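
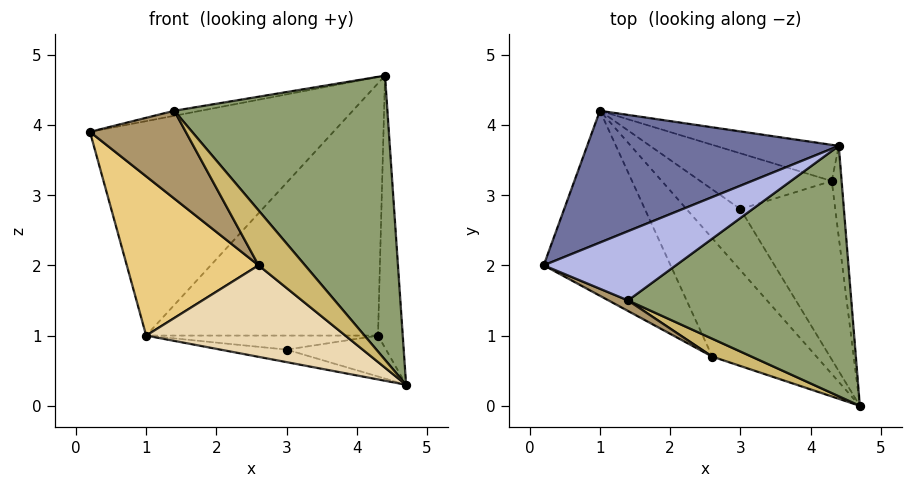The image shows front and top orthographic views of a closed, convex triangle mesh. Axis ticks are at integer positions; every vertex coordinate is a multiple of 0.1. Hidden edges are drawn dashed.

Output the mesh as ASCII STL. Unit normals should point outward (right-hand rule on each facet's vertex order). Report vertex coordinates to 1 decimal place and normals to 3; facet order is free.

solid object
 facet normal -0.406 0.778 0.478
  outer loop
   vertex 1.0 4.2 1.0
   vertex 0.2 2.0 3.9
   vertex 4.4 3.7 4.7
  endloop
 endfacet
 facet normal 0.990 0.134 -0.045
  outer loop
   vertex 4.3 3.2 1.0
   vertex 4.4 3.7 4.7
   vertex 4.7 0.0 0.3
  endloop
 endfacet
 facet normal 0.287 0.948 -0.136
  outer loop
   vertex 4.3 3.2 1.0
   vertex 1.0 4.2 1.0
   vertex 4.4 3.7 4.7
  endloop
 endfacet
 facet normal -0.214 0.071 0.974
  outer loop
   vertex 1.4 1.5 4.2
   vertex 4.4 3.7 4.7
   vertex 0.2 2.0 3.9
  endloop
 endfacet
 facet normal 0.403 -0.687 0.605
  outer loop
   vertex 1.4 1.5 4.2
   vertex 4.7 0.0 0.3
   vertex 4.4 3.7 4.7
  endloop
 endfacet
 facet normal 0.043 0.201 -0.979
  outer loop
   vertex 3.0 2.8 0.8
   vertex 4.7 0.0 0.3
   vertex 1.0 4.2 1.0
  endloop
 endfacet
 facet normal 0.081 0.223 -0.972
  outer loop
   vertex 3.0 2.8 0.8
   vertex 4.3 3.2 1.0
   vertex 4.7 0.0 0.3
  endloop
 endfacet
 facet normal 0.074 0.244 -0.967
  outer loop
   vertex 3.0 2.8 0.8
   vertex 1.0 4.2 1.0
   vertex 4.3 3.2 1.0
  endloop
 endfacet
 facet normal -0.405 -0.908 0.109
  outer loop
   vertex 2.6 0.7 2.0
   vertex 1.4 1.5 4.2
   vertex 0.2 2.0 3.9
  endloop
 endfacet
 facet normal -0.066 -0.949 0.309
  outer loop
   vertex 2.6 0.7 2.0
   vertex 4.7 0.0 0.3
   vertex 1.4 1.5 4.2
  endloop
 endfacet
 facet normal -0.690 -0.472 -0.549
  outer loop
   vertex 2.6 0.7 2.0
   vertex 0.2 2.0 3.9
   vertex 1.0 4.2 1.0
  endloop
 endfacet
 facet normal -0.645 -0.468 -0.604
  outer loop
   vertex 2.6 0.7 2.0
   vertex 1.0 4.2 1.0
   vertex 4.7 0.0 0.3
  endloop
 endfacet
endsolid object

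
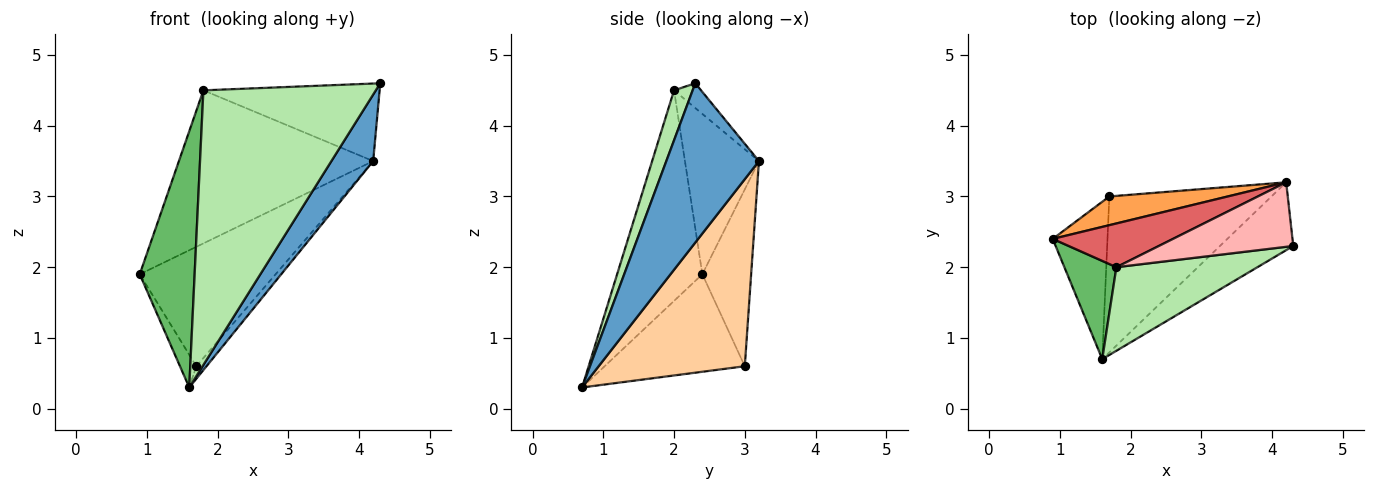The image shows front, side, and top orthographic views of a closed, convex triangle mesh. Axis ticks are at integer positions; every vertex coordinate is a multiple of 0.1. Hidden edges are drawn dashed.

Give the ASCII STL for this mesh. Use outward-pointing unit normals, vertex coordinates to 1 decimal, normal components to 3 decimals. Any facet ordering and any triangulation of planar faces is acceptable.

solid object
 facet normal 0.841 -0.379 -0.387
  outer loop
   vertex 4.2 3.2 3.5
   vertex 4.3 2.3 4.6
   vertex 1.6 0.7 0.3
  endloop
 endfacet
 facet normal -0.867 0.101 -0.487
  outer loop
   vertex 1.7 3.0 0.6
   vertex 1.6 0.7 0.3
   vertex 0.9 2.4 1.9
  endloop
 endfacet
 facet normal -0.330 0.918 0.221
  outer loop
   vertex 1.7 3.0 0.6
   vertex 0.9 2.4 1.9
   vertex 4.2 3.2 3.5
  endloop
 endfacet
 facet normal 0.755 0.053 -0.654
  outer loop
   vertex 1.7 3.0 0.6
   vertex 4.2 3.2 3.5
   vertex 1.6 0.7 0.3
  endloop
 endfacet
 facet normal -0.823 -0.530 0.203
  outer loop
   vertex 1.8 2.0 4.5
   vertex 0.9 2.4 1.9
   vertex 1.6 0.7 0.3
  endloop
 endfacet
 facet normal 0.103 -0.952 0.290
  outer loop
   vertex 1.8 2.0 4.5
   vertex 1.6 0.7 0.3
   vertex 4.3 2.3 4.6
  endloop
 endfacet
 facet normal -0.344 0.903 0.258
  outer loop
   vertex 1.8 2.0 4.5
   vertex 4.2 3.2 3.5
   vertex 0.9 2.4 1.9
  endloop
 endfacet
 facet normal -0.117 0.763 0.635
  outer loop
   vertex 1.8 2.0 4.5
   vertex 4.3 2.3 4.6
   vertex 4.2 3.2 3.5
  endloop
 endfacet
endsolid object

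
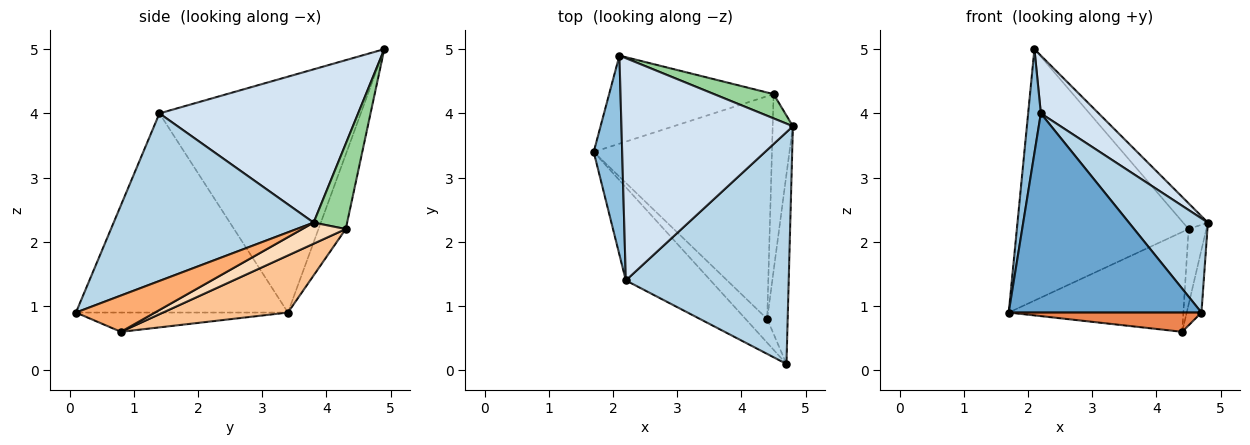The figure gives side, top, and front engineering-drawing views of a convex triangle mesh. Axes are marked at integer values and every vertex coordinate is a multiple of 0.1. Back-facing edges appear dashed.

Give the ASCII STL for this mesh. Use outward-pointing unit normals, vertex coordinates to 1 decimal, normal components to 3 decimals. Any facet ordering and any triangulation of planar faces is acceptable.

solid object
 facet normal -0.706 -0.642 -0.300
  outer loop
   vertex 2.2 1.4 4.0
   vertex 1.7 3.4 0.9
   vertex 4.7 0.1 0.9
  endloop
 endfacet
 facet normal -0.991 -0.062 0.120
  outer loop
   vertex 2.2 1.4 4.0
   vertex 2.1 4.9 5.0
   vertex 1.7 3.4 0.9
  endloop
 endfacet
 facet normal 0.690 -0.272 0.671
  outer loop
   vertex 2.2 1.4 4.0
   vertex 4.7 0.1 0.9
   vertex 4.8 3.8 2.3
  endloop
 endfacet
 facet normal 0.654 -0.190 0.732
  outer loop
   vertex 2.2 1.4 4.0
   vertex 4.8 3.8 2.3
   vertex 2.1 4.9 5.0
  endloop
 endfacet
 facet normal -0.569 -0.518 -0.639
  outer loop
   vertex 4.4 0.8 0.6
   vertex 4.7 0.1 0.9
   vertex 1.7 3.4 0.9
  endloop
 endfacet
 facet normal 0.860 0.160 -0.485
  outer loop
   vertex 4.4 0.8 0.6
   vertex 4.8 3.8 2.3
   vertex 4.7 0.1 0.9
  endloop
 endfacet
 facet normal 0.281 0.392 -0.876
  outer loop
   vertex 4.5 4.3 2.2
   vertex 4.4 0.8 0.6
   vertex 1.7 3.4 0.9
  endloop
 endfacet
 facet normal 0.693 0.283 -0.663
  outer loop
   vertex 4.5 4.3 2.2
   vertex 4.8 3.8 2.3
   vertex 4.4 0.8 0.6
  endloop
 endfacet
 facet normal -0.148 0.933 -0.327
  outer loop
   vertex 4.5 4.3 2.2
   vertex 1.7 3.4 0.9
   vertex 2.1 4.9 5.0
  endloop
 endfacet
 facet normal 0.701 0.519 0.490
  outer loop
   vertex 4.5 4.3 2.2
   vertex 2.1 4.9 5.0
   vertex 4.8 3.8 2.3
  endloop
 endfacet
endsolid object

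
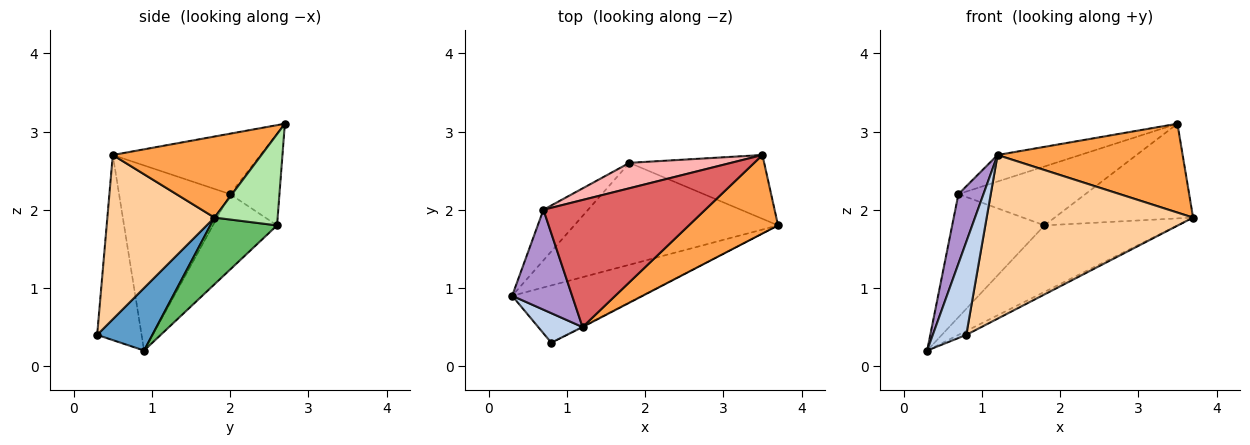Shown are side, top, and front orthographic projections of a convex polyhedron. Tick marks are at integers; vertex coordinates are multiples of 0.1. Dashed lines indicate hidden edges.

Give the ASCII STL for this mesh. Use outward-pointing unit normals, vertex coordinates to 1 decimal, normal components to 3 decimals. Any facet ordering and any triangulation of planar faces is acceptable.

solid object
 facet normal 0.433 0.061 -0.899
  outer loop
   vertex 0.8 0.3 0.4
   vertex 0.3 0.9 0.2
   vertex 3.7 1.8 1.9
  endloop
 endfacet
 facet normal -0.784 -0.591 0.188
  outer loop
   vertex 1.2 0.5 2.7
   vertex 0.3 0.9 0.2
   vertex 0.8 0.3 0.4
  endloop
 endfacet
 facet normal 0.515 -0.642 0.567
  outer loop
   vertex 1.2 0.5 2.7
   vertex 3.7 1.8 1.9
   vertex 3.5 2.7 3.1
  endloop
 endfacet
 facet normal 0.461 -0.888 -0.003
  outer loop
   vertex 1.2 0.5 2.7
   vertex 0.8 0.3 0.4
   vertex 3.7 1.8 1.9
  endloop
 endfacet
 facet normal 0.264 0.527 -0.808
  outer loop
   vertex 1.8 2.6 1.8
   vertex 3.7 1.8 1.9
   vertex 0.3 0.9 0.2
  endloop
 endfacet
 facet normal 0.354 0.776 -0.523
  outer loop
   vertex 1.8 2.6 1.8
   vertex 3.5 2.7 3.1
   vertex 3.7 1.8 1.9
  endloop
 endfacet
 facet normal -0.343 0.192 0.919
  outer loop
   vertex 0.7 2.0 2.2
   vertex 1.2 0.5 2.7
   vertex 3.5 2.7 3.1
  endloop
 endfacet
 facet normal -0.336 0.865 0.373
  outer loop
   vertex 0.7 2.0 2.2
   vertex 3.5 2.7 3.1
   vertex 1.8 2.6 1.8
  endloop
 endfacet
 facet normal -0.930 -0.210 0.301
  outer loop
   vertex 0.7 2.0 2.2
   vertex 0.3 0.9 0.2
   vertex 1.2 0.5 2.7
  endloop
 endfacet
 facet normal -0.541 0.778 -0.320
  outer loop
   vertex 0.7 2.0 2.2
   vertex 1.8 2.6 1.8
   vertex 0.3 0.9 0.2
  endloop
 endfacet
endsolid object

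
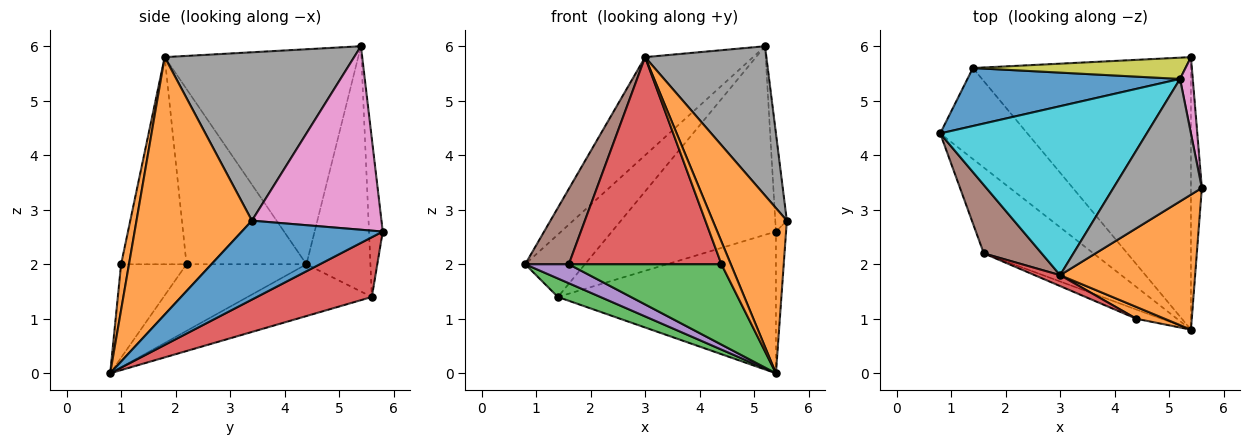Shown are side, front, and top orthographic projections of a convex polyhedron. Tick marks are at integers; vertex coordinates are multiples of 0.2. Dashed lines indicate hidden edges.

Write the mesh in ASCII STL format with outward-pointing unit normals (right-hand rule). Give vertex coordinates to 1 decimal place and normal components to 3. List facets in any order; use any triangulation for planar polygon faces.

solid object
 facet normal 0.988 0.071 -0.136
  outer loop
   vertex 5.4 5.8 2.6
   vertex 5.6 3.4 2.8
   vertex 5.4 0.8 0.0
  endloop
 endfacet
 facet normal 0.770 -0.494 0.404
  outer loop
   vertex 3.0 1.8 5.8
   vertex 5.4 0.8 0.0
   vertex 5.6 3.4 2.8
  endloop
 endfacet
 facet normal -0.503 -0.172 -0.847
  outer loop
   vertex 1.4 5.6 1.4
   vertex 5.4 0.8 0.0
   vertex 0.8 4.4 2.0
  endloop
 endfacet
 facet normal 0.236 0.448 -0.862
  outer loop
   vertex 1.4 5.6 1.4
   vertex 5.4 5.8 2.6
   vertex 5.4 0.8 0.0
  endloop
 endfacet
 facet normal -0.510 -0.186 -0.840
  outer loop
   vertex 1.6 2.2 2.0
   vertex 0.8 4.4 2.0
   vertex 5.4 0.8 0.0
  endloop
 endfacet
 facet normal -0.898 -0.326 0.296
  outer loop
   vertex 1.6 2.2 2.0
   vertex 3.0 1.8 5.8
   vertex 0.8 4.4 2.0
  endloop
 endfacet
 facet normal 0.994 0.089 0.069
  outer loop
   vertex 5.2 5.4 6.0
   vertex 5.6 3.4 2.8
   vertex 5.4 5.8 2.6
  endloop
 endfacet
 facet normal 0.770 -0.493 0.404
  outer loop
   vertex 5.2 5.4 6.0
   vertex 3.0 1.8 5.8
   vertex 5.6 3.4 2.8
  endloop
 endfacet
 facet normal -0.083 0.990 0.112
  outer loop
   vertex 5.2 5.4 6.0
   vertex 5.4 5.8 2.6
   vertex 1.4 5.6 1.4
  endloop
 endfacet
 facet normal -0.669 0.373 0.643
  outer loop
   vertex 5.2 5.4 6.0
   vertex 0.8 4.4 2.0
   vertex 3.0 1.8 5.8
  endloop
 endfacet
 facet normal -0.618 0.576 0.535
  outer loop
   vertex 5.2 5.4 6.0
   vertex 1.4 5.6 1.4
   vertex 0.8 4.4 2.0
  endloop
 endfacet
 facet normal 0.598 -0.711 0.370
  outer loop
   vertex 4.4 1.0 2.0
   vertex 5.4 0.8 0.0
   vertex 3.0 1.8 5.8
  endloop
 endfacet
 facet normal -0.392 -0.914 -0.104
  outer loop
   vertex 4.4 1.0 2.0
   vertex 1.6 2.2 2.0
   vertex 5.4 0.8 0.0
  endloop
 endfacet
 facet normal -0.393 -0.918 0.048
  outer loop
   vertex 4.4 1.0 2.0
   vertex 3.0 1.8 5.8
   vertex 1.6 2.2 2.0
  endloop
 endfacet
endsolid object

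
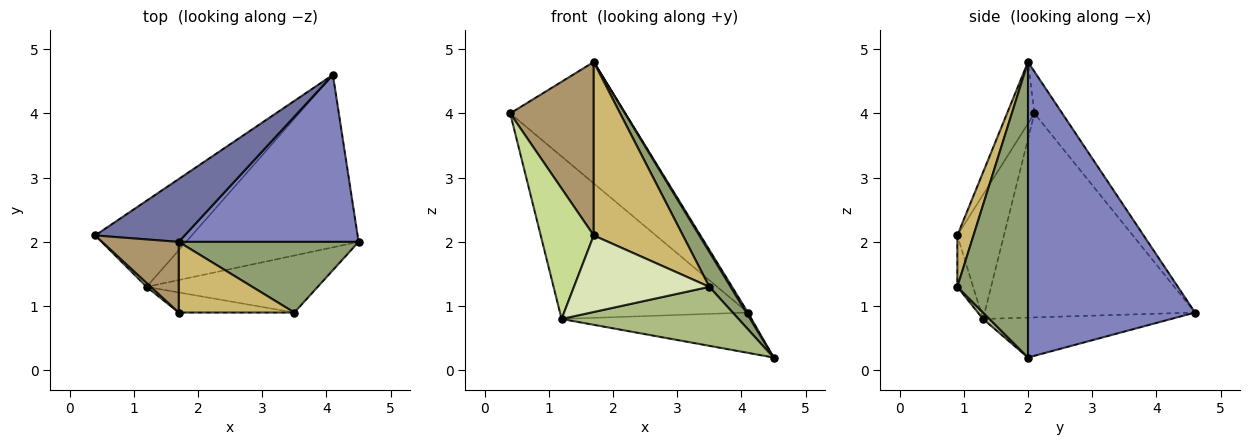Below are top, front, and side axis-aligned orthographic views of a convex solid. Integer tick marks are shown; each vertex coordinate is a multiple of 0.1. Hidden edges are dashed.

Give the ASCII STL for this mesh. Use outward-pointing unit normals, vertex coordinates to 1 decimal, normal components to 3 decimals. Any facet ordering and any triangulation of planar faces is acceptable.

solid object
 facet normal -0.210 0.868 0.450
  outer loop
   vertex 1.7 2.0 4.8
   vertex 4.1 4.6 0.9
   vertex 0.4 2.1 4.0
  endloop
 endfacet
 facet normal 0.854 -0.009 0.520
  outer loop
   vertex 1.7 2.0 4.8
   vertex 4.5 2.0 0.2
   vertex 4.1 4.6 0.9
  endloop
 endfacet
 facet normal -0.703 0.628 -0.333
  outer loop
   vertex 1.2 1.3 0.8
   vertex 0.4 2.1 4.0
   vertex 4.1 4.6 0.9
  endloop
 endfacet
 facet normal -0.220 0.222 -0.950
  outer loop
   vertex 1.2 1.3 0.8
   vertex 4.1 4.6 0.9
   vertex 4.5 2.0 0.2
  endloop
 endfacet
 facet normal 0.827 -0.249 0.504
  outer loop
   vertex 3.5 0.9 1.3
   vertex 4.5 2.0 0.2
   vertex 1.7 2.0 4.8
  endloop
 endfacet
 facet normal 0.026 -0.719 -0.695
  outer loop
   vertex 3.5 0.9 1.3
   vertex 1.2 1.3 0.8
   vertex 4.5 2.0 0.2
  endloop
 endfacet
 facet normal -0.660 -0.751 0.023
  outer loop
   vertex 1.7 0.9 2.1
   vertex 0.4 2.1 4.0
   vertex 1.2 1.3 0.8
  endloop
 endfacet
 facet normal -0.112 -0.961 -0.253
  outer loop
   vertex 1.7 0.9 2.1
   vertex 1.2 1.3 0.8
   vertex 3.5 0.9 1.3
  endloop
 endfacet
 facet normal -0.290 -0.886 0.361
  outer loop
   vertex 1.7 0.9 2.1
   vertex 1.7 2.0 4.8
   vertex 0.4 2.1 4.0
  endloop
 endfacet
 facet normal 0.165 -0.913 0.372
  outer loop
   vertex 1.7 0.9 2.1
   vertex 3.5 0.9 1.3
   vertex 1.7 2.0 4.8
  endloop
 endfacet
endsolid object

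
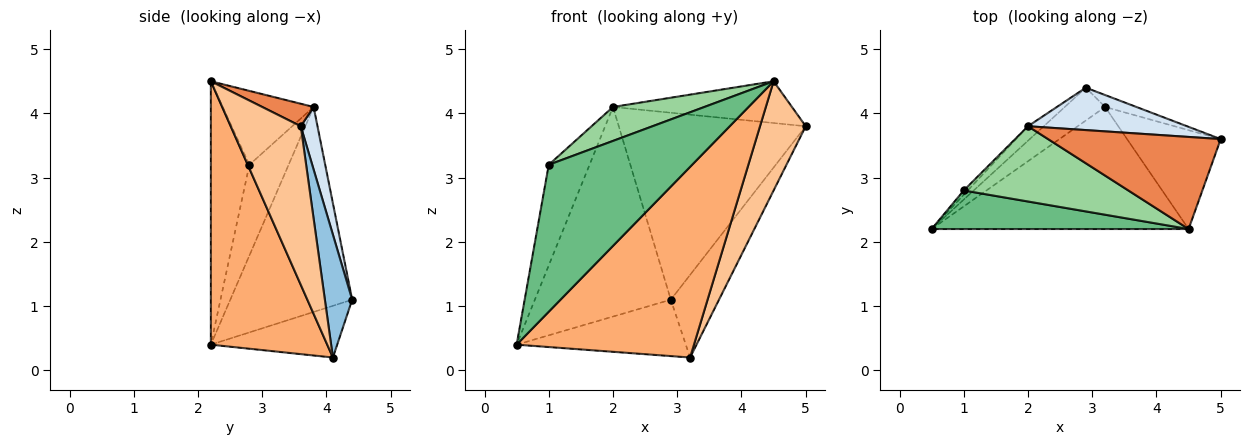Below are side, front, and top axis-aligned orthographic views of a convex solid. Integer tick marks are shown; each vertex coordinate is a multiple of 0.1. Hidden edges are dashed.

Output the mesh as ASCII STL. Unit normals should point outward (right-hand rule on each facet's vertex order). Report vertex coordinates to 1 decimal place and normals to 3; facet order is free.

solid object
 facet normal -0.542 0.726 -0.423
  outer loop
   vertex 3.2 4.1 0.2
   vertex 0.5 2.2 0.4
   vertex 2.9 4.4 1.1
  endloop
 endfacet
 facet normal 0.489 0.863 -0.125
  outer loop
   vertex 3.2 4.1 0.2
   vertex 2.9 4.4 1.1
   vertex 5.0 3.6 3.8
  endloop
 endfacet
 facet normal -0.667 0.744 -0.051
  outer loop
   vertex 2.0 3.8 4.1
   vertex 2.9 4.4 1.1
   vertex 0.5 2.2 0.4
  endloop
 endfacet
 facet normal 0.087 0.972 0.220
  outer loop
   vertex 2.0 3.8 4.1
   vertex 5.0 3.6 3.8
   vertex 2.9 4.4 1.1
  endloop
 endfacet
 facet normal 0.118 0.410 0.904
  outer loop
   vertex 4.5 2.2 4.5
   vertex 5.0 3.6 3.8
   vertex 2.0 3.8 4.1
  endloop
 endfacet
 facet normal 0.484 -0.737 -0.472
  outer loop
   vertex 4.5 2.2 4.5
   vertex 0.5 2.2 0.4
   vertex 3.2 4.1 0.2
  endloop
 endfacet
 facet normal 0.751 -0.490 -0.443
  outer loop
   vertex 4.5 2.2 4.5
   vertex 3.2 4.1 0.2
   vertex 5.0 3.6 3.8
  endloop
 endfacet
 facet normal -0.693 0.720 -0.031
  outer loop
   vertex 1.0 2.8 3.2
   vertex 2.0 3.8 4.1
   vertex 0.5 2.2 0.4
  endloop
 endfacet
 facet normal -0.252 -0.936 0.246
  outer loop
   vertex 1.0 2.8 3.2
   vertex 0.5 2.2 0.4
   vertex 4.5 2.2 4.5
  endloop
 endfacet
 facet normal -0.379 -0.381 0.844
  outer loop
   vertex 1.0 2.8 3.2
   vertex 4.5 2.2 4.5
   vertex 2.0 3.8 4.1
  endloop
 endfacet
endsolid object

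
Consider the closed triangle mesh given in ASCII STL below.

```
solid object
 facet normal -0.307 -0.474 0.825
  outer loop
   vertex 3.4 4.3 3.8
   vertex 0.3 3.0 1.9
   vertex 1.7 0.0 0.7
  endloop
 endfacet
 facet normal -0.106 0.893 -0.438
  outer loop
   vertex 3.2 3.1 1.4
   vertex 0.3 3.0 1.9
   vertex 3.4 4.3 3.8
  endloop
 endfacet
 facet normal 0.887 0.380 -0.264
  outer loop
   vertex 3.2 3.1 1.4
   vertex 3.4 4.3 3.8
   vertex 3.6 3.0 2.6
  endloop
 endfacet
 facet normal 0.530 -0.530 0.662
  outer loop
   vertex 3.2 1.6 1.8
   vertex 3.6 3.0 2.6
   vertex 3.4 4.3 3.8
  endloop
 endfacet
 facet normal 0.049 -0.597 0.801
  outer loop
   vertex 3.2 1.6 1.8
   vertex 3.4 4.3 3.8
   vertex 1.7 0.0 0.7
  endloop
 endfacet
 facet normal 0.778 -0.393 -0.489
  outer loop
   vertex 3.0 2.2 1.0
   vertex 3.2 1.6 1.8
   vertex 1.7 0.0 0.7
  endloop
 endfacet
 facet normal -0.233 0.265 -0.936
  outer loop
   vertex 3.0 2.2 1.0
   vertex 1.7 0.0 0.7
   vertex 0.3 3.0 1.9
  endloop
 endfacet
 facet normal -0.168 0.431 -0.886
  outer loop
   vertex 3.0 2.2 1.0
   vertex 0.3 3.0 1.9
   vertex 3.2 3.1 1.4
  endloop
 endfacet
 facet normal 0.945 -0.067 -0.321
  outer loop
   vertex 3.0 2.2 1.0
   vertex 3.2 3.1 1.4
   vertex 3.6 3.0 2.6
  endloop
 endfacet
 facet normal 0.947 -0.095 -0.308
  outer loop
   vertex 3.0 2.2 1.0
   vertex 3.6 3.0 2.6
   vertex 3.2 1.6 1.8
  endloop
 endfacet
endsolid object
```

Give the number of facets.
10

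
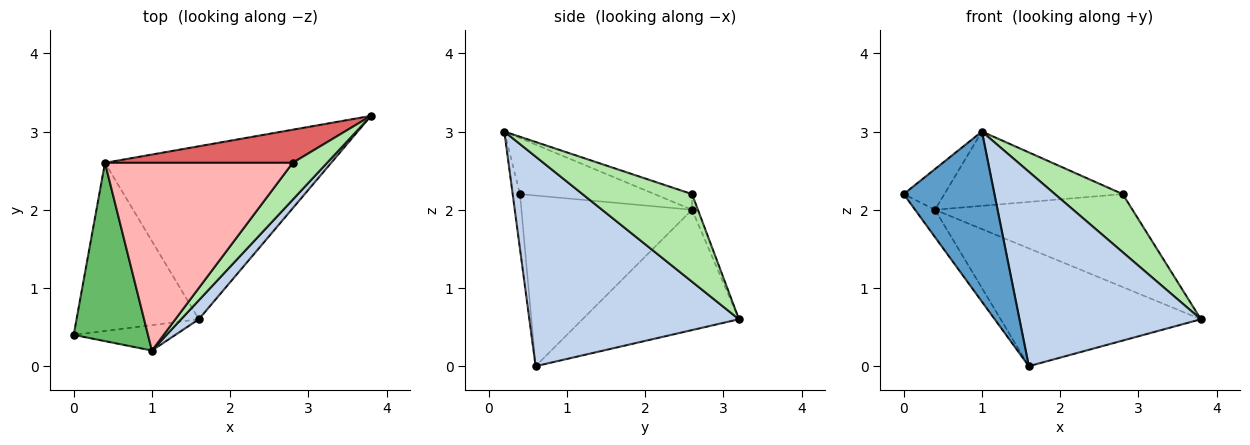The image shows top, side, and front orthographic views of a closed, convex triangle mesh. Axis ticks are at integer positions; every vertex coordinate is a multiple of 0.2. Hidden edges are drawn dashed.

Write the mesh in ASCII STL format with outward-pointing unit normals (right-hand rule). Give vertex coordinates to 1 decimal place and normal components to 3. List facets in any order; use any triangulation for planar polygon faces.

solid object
 facet normal -0.079 -0.986 -0.147
  outer loop
   vertex 1.0 0.2 3.0
   vertex 0.0 0.4 2.2
   vertex 1.6 0.6 0.0
  endloop
 endfacet
 facet normal 0.755 -0.653 0.064
  outer loop
   vertex 1.0 0.2 3.0
   vertex 1.6 0.6 0.0
   vertex 3.8 3.2 0.6
  endloop
 endfacet
 facet normal -0.809 0.094 -0.580
  outer loop
   vertex 0.4 2.6 2.0
   vertex 1.6 0.6 0.0
   vertex 0.0 0.4 2.2
  endloop
 endfacet
 facet normal -0.402 0.515 -0.757
  outer loop
   vertex 0.4 2.6 2.0
   vertex 3.8 3.2 0.6
   vertex 1.6 0.6 0.0
  endloop
 endfacet
 facet normal -0.592 0.179 0.785
  outer loop
   vertex 0.4 2.6 2.0
   vertex 0.0 0.4 2.2
   vertex 1.0 0.2 3.0
  endloop
 endfacet
 facet normal 0.806 -0.499 0.317
  outer loop
   vertex 2.8 2.6 2.2
   vertex 1.0 0.2 3.0
   vertex 3.8 3.2 0.6
  endloop
 endfacet
 facet normal -0.028 0.942 0.336
  outer loop
   vertex 2.8 2.6 2.2
   vertex 3.8 3.2 0.6
   vertex 0.4 2.6 2.0
  endloop
 endfacet
 facet normal -0.077 0.367 0.927
  outer loop
   vertex 2.8 2.6 2.2
   vertex 0.4 2.6 2.0
   vertex 1.0 0.2 3.0
  endloop
 endfacet
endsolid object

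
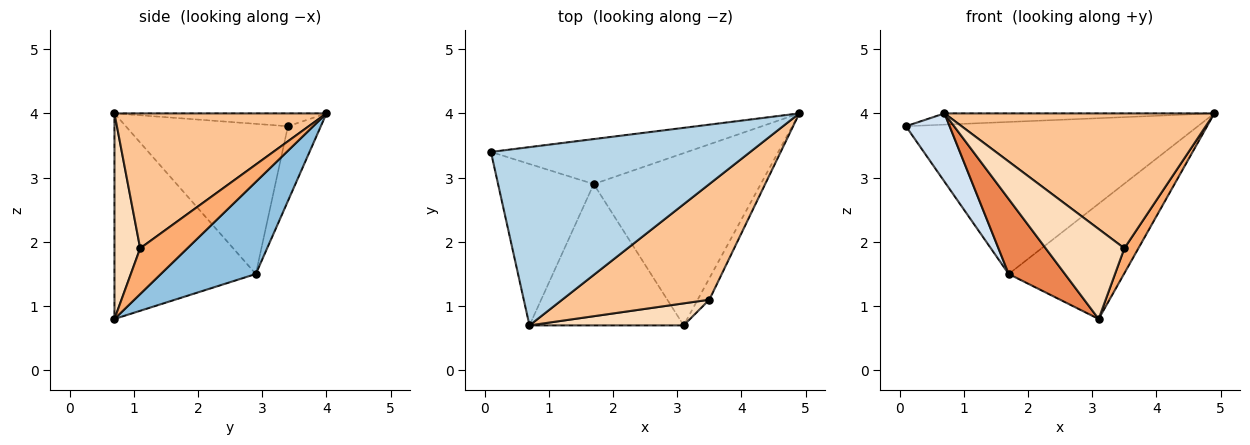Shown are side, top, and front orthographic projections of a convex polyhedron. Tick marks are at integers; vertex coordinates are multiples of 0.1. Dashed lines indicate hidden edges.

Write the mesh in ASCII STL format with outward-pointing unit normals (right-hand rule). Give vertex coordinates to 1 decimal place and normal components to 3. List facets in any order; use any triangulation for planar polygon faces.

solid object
 facet normal -0.107 0.953 -0.282
  outer loop
   vertex 1.7 2.9 1.5
   vertex 0.1 3.4 3.8
   vertex 4.9 4.0 4.0
  endloop
 endfacet
 facet normal 0.417 0.506 -0.756
  outer loop
   vertex 1.7 2.9 1.5
   vertex 4.9 4.0 4.0
   vertex 3.1 0.7 0.8
  endloop
 endfacet
 facet normal -0.049 0.063 0.997
  outer loop
   vertex 0.7 0.7 4.0
   vertex 4.9 4.0 4.0
   vertex 0.1 3.4 3.8
  endloop
 endfacet
 facet normal -0.822 -0.222 -0.524
  outer loop
   vertex 0.7 0.7 4.0
   vertex 0.1 3.4 3.8
   vertex 1.7 2.9 1.5
  endloop
 endfacet
 facet normal -0.762 -0.303 -0.572
  outer loop
   vertex 0.7 0.7 4.0
   vertex 1.7 2.9 1.5
   vertex 3.1 0.7 0.8
  endloop
 endfacet
 facet normal 0.931 -0.277 -0.238
  outer loop
   vertex 3.5 1.1 1.9
   vertex 3.1 0.7 0.8
   vertex 4.9 4.0 4.0
  endloop
 endfacet
 facet normal 0.512 -0.652 0.559
  outer loop
   vertex 3.5 1.1 1.9
   vertex 4.9 4.0 4.0
   vertex 0.7 0.7 4.0
  endloop
 endfacet
 facet normal 0.302 -0.926 0.227
  outer loop
   vertex 3.5 1.1 1.9
   vertex 0.7 0.7 4.0
   vertex 3.1 0.7 0.8
  endloop
 endfacet
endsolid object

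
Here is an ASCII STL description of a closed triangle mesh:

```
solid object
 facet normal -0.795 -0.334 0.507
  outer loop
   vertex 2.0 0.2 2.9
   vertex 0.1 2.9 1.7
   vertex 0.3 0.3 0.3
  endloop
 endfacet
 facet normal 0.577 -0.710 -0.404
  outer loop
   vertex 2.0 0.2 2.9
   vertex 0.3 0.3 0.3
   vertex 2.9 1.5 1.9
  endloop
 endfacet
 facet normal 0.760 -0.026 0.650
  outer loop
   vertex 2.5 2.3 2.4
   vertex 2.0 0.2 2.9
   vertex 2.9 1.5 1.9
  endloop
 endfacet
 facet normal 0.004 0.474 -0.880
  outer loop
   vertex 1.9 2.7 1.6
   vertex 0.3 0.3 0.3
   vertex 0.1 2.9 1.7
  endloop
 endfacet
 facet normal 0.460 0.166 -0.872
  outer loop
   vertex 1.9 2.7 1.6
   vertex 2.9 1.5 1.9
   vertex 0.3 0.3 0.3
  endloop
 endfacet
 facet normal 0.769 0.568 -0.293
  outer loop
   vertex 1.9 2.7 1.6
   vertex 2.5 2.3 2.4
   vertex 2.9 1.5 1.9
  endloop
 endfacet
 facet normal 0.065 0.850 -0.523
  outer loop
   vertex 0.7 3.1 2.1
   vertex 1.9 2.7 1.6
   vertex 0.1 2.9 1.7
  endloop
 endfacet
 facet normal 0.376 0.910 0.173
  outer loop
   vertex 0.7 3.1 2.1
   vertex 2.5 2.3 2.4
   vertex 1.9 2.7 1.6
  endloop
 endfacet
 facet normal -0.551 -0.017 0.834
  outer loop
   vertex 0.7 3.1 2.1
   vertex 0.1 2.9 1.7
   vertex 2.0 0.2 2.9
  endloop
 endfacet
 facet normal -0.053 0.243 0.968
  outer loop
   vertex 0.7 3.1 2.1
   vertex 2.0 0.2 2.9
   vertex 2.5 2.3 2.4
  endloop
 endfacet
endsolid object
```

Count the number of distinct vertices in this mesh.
7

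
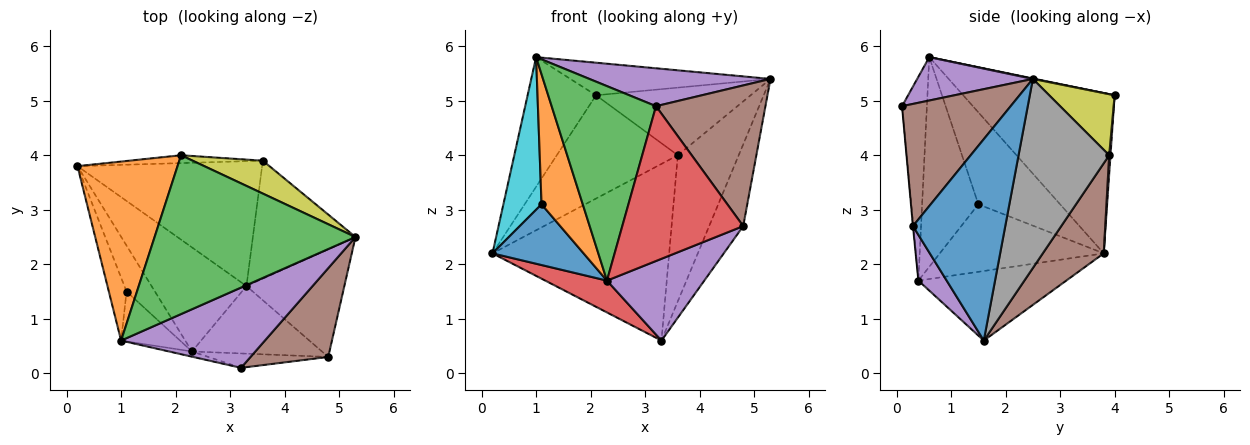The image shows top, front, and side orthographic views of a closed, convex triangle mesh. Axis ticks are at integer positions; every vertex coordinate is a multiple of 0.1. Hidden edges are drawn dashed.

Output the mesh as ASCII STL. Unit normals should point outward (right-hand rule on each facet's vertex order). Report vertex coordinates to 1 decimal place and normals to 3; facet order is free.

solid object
 facet normal 0.854 0.315 -0.415
  outer loop
   vertex 4.8 0.3 2.7
   vertex 3.3 1.6 0.6
   vertex 5.3 2.5 5.4
  endloop
 endfacet
 facet normal -0.792 0.358 0.494
  outer loop
   vertex 2.1 4.0 5.1
   vertex 0.2 3.8 2.2
   vertex 1.0 0.6 5.8
  endloop
 endfacet
 facet normal 0.002 0.201 0.980
  outer loop
   vertex 2.1 4.0 5.1
   vertex 1.0 0.6 5.8
   vertex 5.3 2.5 5.4
  endloop
 endfacet
 facet normal -0.574 -0.239 -0.783
  outer loop
   vertex 2.3 0.4 1.7
   vertex 0.2 3.8 2.2
   vertex 3.3 1.6 0.6
  endloop
 endfacet
 facet normal 0.219 -0.752 -0.622
  outer loop
   vertex 2.3 0.4 1.7
   vertex 3.3 1.6 0.6
   vertex 4.8 0.3 2.7
  endloop
 endfacet
 facet normal 0.271 0.786 -0.556
  outer loop
   vertex 3.6 3.9 4.0
   vertex 3.3 1.6 0.6
   vertex 0.2 3.8 2.2
  endloop
 endfacet
 facet normal 0.011 0.997 -0.076
  outer loop
   vertex 3.6 3.9 4.0
   vertex 0.2 3.8 2.2
   vertex 2.1 4.0 5.1
  endloop
 endfacet
 facet normal 0.757 0.508 -0.411
  outer loop
   vertex 3.6 3.9 4.0
   vertex 5.3 2.5 5.4
   vertex 3.3 1.6 0.6
  endloop
 endfacet
 facet normal 0.356 0.841 0.409
  outer loop
   vertex 3.6 3.9 4.0
   vertex 2.1 4.0 5.1
   vertex 5.3 2.5 5.4
  endloop
 endfacet
 facet normal -0.893 -0.417 -0.172
  outer loop
   vertex 1.1 1.5 3.1
   vertex 1.0 0.6 5.8
   vertex 0.2 3.8 2.2
  endloop
 endfacet
 facet normal -0.820 -0.456 -0.345
  outer loop
   vertex 1.1 1.5 3.1
   vertex 0.2 3.8 2.2
   vertex 2.3 0.4 1.7
  endloop
 endfacet
 facet normal -0.787 -0.576 -0.221
  outer loop
   vertex 1.1 1.5 3.1
   vertex 2.3 0.4 1.7
   vertex 1.0 0.6 5.8
  endloop
 endfacet
 facet normal -0.232 -0.972 -0.026
  outer loop
   vertex 3.2 0.1 4.9
   vertex 1.0 0.6 5.8
   vertex 2.3 0.4 1.7
  endloop
 endfacet
 facet normal -0.003 -0.996 -0.093
  outer loop
   vertex 3.2 0.1 4.9
   vertex 2.3 0.4 1.7
   vertex 4.8 0.3 2.7
  endloop
 endfacet
 facet normal 0.263 -0.412 0.872
  outer loop
   vertex 3.2 0.1 4.9
   vertex 5.3 2.5 5.4
   vertex 1.0 0.6 5.8
  endloop
 endfacet
 facet normal 0.643 -0.648 0.409
  outer loop
   vertex 3.2 0.1 4.9
   vertex 4.8 0.3 2.7
   vertex 5.3 2.5 5.4
  endloop
 endfacet
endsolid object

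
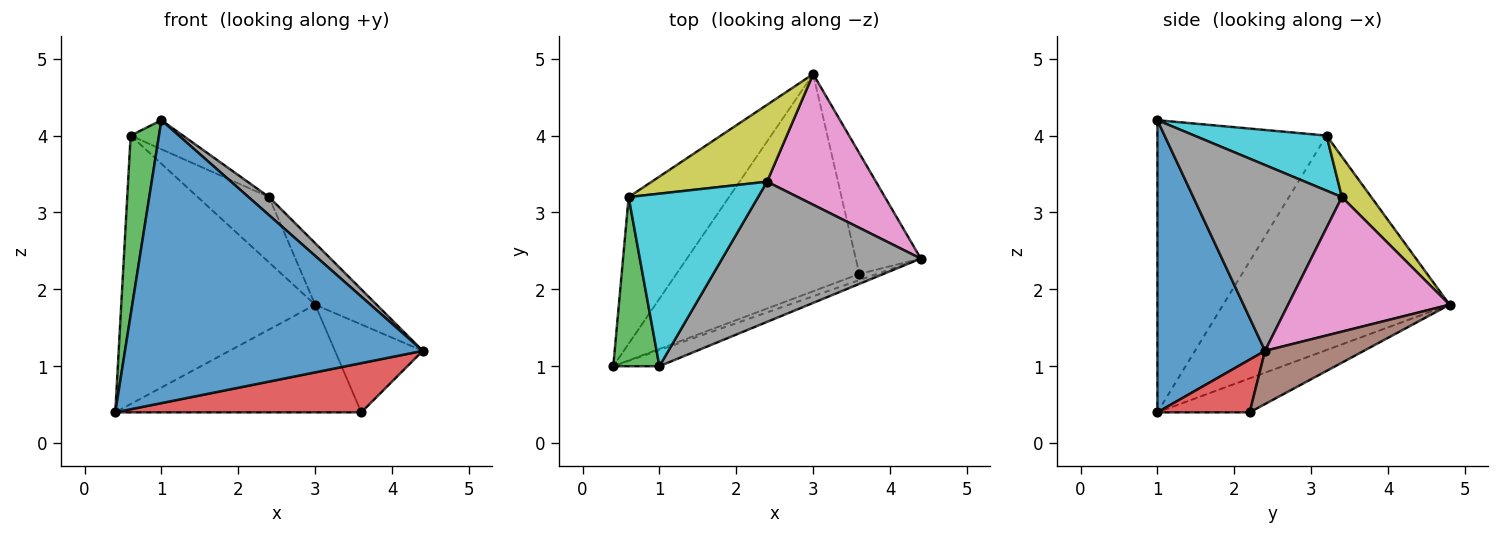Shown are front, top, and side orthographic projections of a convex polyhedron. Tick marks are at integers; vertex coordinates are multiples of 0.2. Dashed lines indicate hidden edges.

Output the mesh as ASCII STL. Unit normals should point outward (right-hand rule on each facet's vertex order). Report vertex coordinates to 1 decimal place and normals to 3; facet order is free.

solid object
 facet normal 0.339 -0.939 -0.054
  outer loop
   vertex 1.0 1.0 4.2
   vertex 0.4 1.0 0.4
   vertex 4.4 2.4 1.2
  endloop
 endfacet
 facet normal -0.716 0.613 -0.335
  outer loop
   vertex 0.6 3.2 4.0
   vertex 3.0 4.8 1.8
   vertex 0.4 1.0 0.4
  endloop
 endfacet
 facet normal -0.975 -0.163 0.154
  outer loop
   vertex 0.6 3.2 4.0
   vertex 0.4 1.0 0.4
   vertex 1.0 1.0 4.2
  endloop
 endfacet
 facet normal 0.349 -0.930 -0.116
  outer loop
   vertex 3.6 2.2 0.4
   vertex 4.4 2.4 1.2
   vertex 0.4 1.0 0.4
  endloop
 endfacet
 facet normal -0.164 0.438 -0.884
  outer loop
   vertex 3.6 2.2 0.4
   vertex 0.4 1.0 0.4
   vertex 3.0 4.8 1.8
  endloop
 endfacet
 facet normal 0.552 0.491 -0.674
  outer loop
   vertex 3.6 2.2 0.4
   vertex 3.0 4.8 1.8
   vertex 4.4 2.4 1.2
  endloop
 endfacet
 facet normal 0.745 0.284 0.603
  outer loop
   vertex 2.4 3.4 3.2
   vertex 4.4 2.4 1.2
   vertex 3.0 4.8 1.8
  endloop
 endfacet
 facet normal 0.680 -0.094 0.727
  outer loop
   vertex 2.4 3.4 3.2
   vertex 1.0 1.0 4.2
   vertex 4.4 2.4 1.2
  endloop
 endfacet
 facet normal 0.258 0.626 0.736
  outer loop
   vertex 2.4 3.4 3.2
   vertex 3.0 4.8 1.8
   vertex 0.6 3.2 4.0
  endloop
 endfacet
 facet normal 0.387 0.153 0.909
  outer loop
   vertex 2.4 3.4 3.2
   vertex 0.6 3.2 4.0
   vertex 1.0 1.0 4.2
  endloop
 endfacet
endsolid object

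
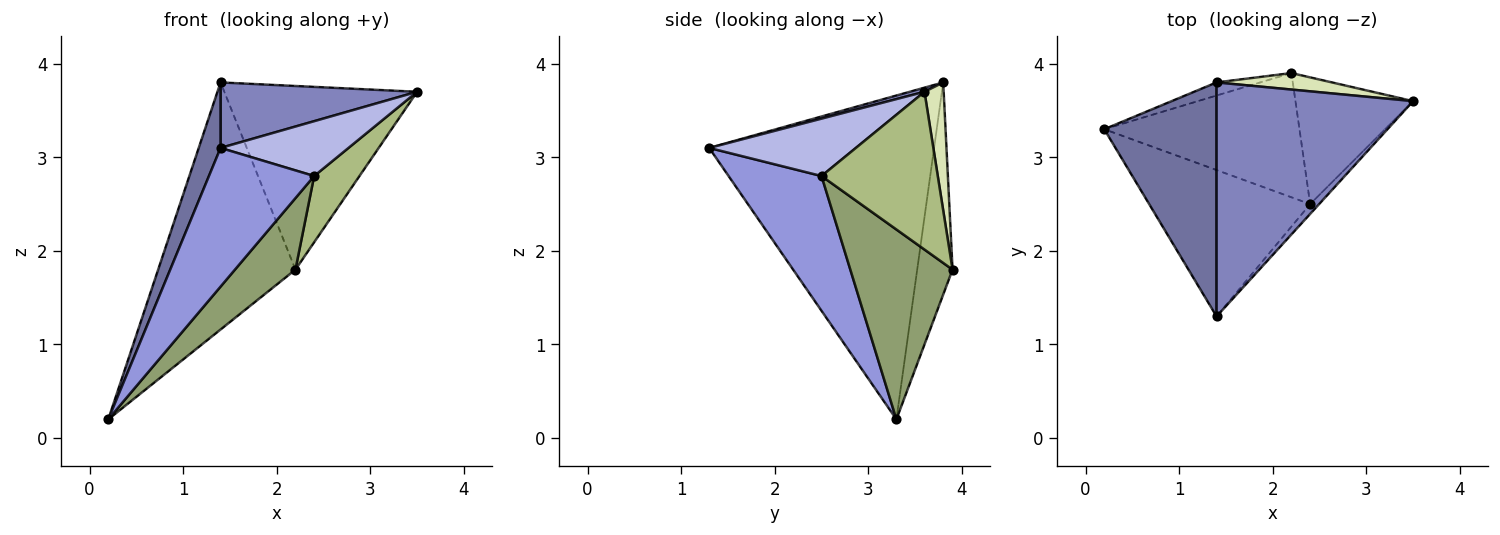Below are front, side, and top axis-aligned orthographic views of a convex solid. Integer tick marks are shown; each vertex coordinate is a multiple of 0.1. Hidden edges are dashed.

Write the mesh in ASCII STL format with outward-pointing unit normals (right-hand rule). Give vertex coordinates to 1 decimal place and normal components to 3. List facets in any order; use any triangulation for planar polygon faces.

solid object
 facet normal -0.941 -0.091 0.326
  outer loop
   vertex 1.4 3.8 3.8
   vertex 0.2 3.3 0.2
   vertex 1.4 1.3 3.1
  endloop
 endfacet
 facet normal 0.020 -0.270 0.963
  outer loop
   vertex 1.4 3.8 3.8
   vertex 1.4 1.3 3.1
   vertex 3.5 3.6 3.7
  endloop
 endfacet
 facet normal 0.519 -0.588 -0.620
  outer loop
   vertex 2.4 2.5 2.8
   vertex 1.4 1.3 3.1
   vertex 0.2 3.3 0.2
  endloop
 endfacet
 facet normal 0.748 -0.653 -0.117
  outer loop
   vertex 2.4 2.5 2.8
   vertex 3.5 3.6 3.7
   vertex 1.4 1.3 3.1
  endloop
 endfacet
 facet normal 0.645 -0.381 -0.663
  outer loop
   vertex 2.2 3.9 1.8
   vertex 2.4 2.5 2.8
   vertex 0.2 3.3 0.2
  endloop
 endfacet
 facet normal 0.765 -0.298 -0.571
  outer loop
   vertex 2.2 3.9 1.8
   vertex 3.5 3.6 3.7
   vertex 2.4 2.5 2.8
  endloop
 endfacet
 facet normal -0.249 0.967 -0.051
  outer loop
   vertex 2.2 3.9 1.8
   vertex 0.2 3.3 0.2
   vertex 1.4 3.8 3.8
  endloop
 endfacet
 facet normal 0.099 0.991 0.089
  outer loop
   vertex 2.2 3.9 1.8
   vertex 1.4 3.8 3.8
   vertex 3.5 3.6 3.7
  endloop
 endfacet
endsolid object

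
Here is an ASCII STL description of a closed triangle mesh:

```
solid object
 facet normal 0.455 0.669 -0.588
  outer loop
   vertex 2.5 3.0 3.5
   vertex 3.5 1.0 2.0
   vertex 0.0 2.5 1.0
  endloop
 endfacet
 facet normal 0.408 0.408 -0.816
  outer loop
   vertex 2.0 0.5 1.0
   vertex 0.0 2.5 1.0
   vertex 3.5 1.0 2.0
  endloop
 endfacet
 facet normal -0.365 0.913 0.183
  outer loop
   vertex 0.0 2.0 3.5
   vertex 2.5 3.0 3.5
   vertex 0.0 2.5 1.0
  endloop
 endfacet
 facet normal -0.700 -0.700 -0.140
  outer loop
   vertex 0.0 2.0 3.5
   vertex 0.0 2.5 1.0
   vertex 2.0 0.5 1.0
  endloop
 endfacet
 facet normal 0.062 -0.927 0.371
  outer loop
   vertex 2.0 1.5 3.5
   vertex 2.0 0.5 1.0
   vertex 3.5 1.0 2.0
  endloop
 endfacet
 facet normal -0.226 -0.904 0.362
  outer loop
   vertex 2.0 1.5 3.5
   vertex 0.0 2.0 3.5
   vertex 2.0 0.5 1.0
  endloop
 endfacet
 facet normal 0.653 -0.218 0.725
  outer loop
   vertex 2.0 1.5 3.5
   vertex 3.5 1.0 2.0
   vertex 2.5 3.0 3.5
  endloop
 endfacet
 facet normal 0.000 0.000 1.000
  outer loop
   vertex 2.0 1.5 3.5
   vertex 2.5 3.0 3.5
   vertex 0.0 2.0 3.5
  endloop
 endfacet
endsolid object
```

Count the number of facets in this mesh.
8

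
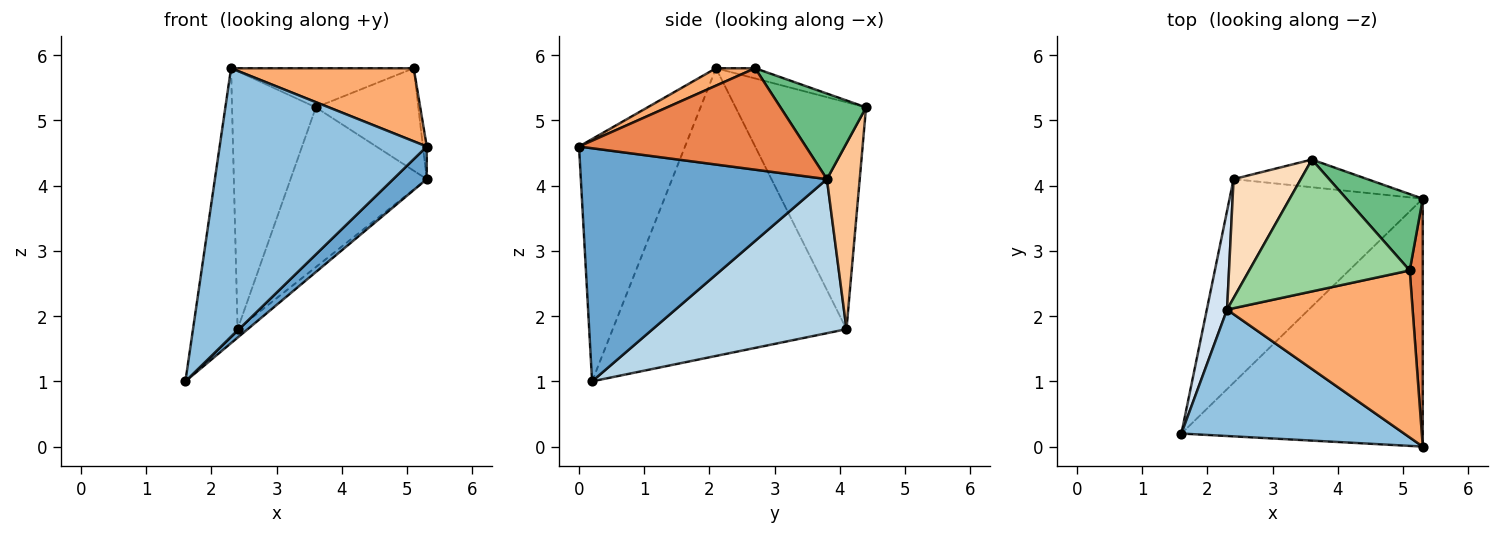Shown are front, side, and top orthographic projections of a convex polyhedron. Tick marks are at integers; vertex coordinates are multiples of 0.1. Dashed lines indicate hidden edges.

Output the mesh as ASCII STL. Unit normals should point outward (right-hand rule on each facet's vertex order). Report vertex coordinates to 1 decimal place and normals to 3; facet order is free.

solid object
 facet normal 0.692 -0.094 -0.716
  outer loop
   vertex 5.3 0.0 4.6
   vertex 1.6 0.2 1.0
   vertex 5.3 3.8 4.1
  endloop
 endfacet
 facet normal -0.420 -0.821 0.386
  outer loop
   vertex 2.3 2.1 5.8
   vertex 1.6 0.2 1.0
   vertex 5.3 0.0 4.6
  endloop
 endfacet
 facet normal 0.623 0.032 -0.781
  outer loop
   vertex 2.4 4.1 1.8
   vertex 5.3 3.8 4.1
   vertex 1.6 0.2 1.0
  endloop
 endfacet
 facet normal -0.980 0.187 0.069
  outer loop
   vertex 2.4 4.1 1.8
   vertex 1.6 0.2 1.0
   vertex 2.3 2.1 5.8
  endloop
 endfacet
 facet normal 0.992 0.017 0.128
  outer loop
   vertex 5.1 2.7 5.8
   vertex 5.3 0.0 4.6
   vertex 5.3 3.8 4.1
  endloop
 endfacet
 facet normal 0.086 -0.399 0.913
  outer loop
   vertex 5.1 2.7 5.8
   vertex 2.3 2.1 5.8
   vertex 5.3 0.0 4.6
  endloop
 endfacet
 facet normal 0.231 0.959 -0.166
  outer loop
   vertex 3.6 4.4 5.2
   vertex 5.3 3.8 4.1
   vertex 2.4 4.1 1.8
  endloop
 endfacet
 facet normal -0.816 0.524 0.242
  outer loop
   vertex 3.6 4.4 5.2
   vertex 2.4 4.1 1.8
   vertex 2.3 2.1 5.8
  endloop
 endfacet
 facet normal 0.556 0.666 0.497
  outer loop
   vertex 3.6 4.4 5.2
   vertex 5.1 2.7 5.8
   vertex 5.3 3.8 4.1
  endloop
 endfacet
 facet normal -0.061 0.284 0.957
  outer loop
   vertex 3.6 4.4 5.2
   vertex 2.3 2.1 5.8
   vertex 5.1 2.7 5.8
  endloop
 endfacet
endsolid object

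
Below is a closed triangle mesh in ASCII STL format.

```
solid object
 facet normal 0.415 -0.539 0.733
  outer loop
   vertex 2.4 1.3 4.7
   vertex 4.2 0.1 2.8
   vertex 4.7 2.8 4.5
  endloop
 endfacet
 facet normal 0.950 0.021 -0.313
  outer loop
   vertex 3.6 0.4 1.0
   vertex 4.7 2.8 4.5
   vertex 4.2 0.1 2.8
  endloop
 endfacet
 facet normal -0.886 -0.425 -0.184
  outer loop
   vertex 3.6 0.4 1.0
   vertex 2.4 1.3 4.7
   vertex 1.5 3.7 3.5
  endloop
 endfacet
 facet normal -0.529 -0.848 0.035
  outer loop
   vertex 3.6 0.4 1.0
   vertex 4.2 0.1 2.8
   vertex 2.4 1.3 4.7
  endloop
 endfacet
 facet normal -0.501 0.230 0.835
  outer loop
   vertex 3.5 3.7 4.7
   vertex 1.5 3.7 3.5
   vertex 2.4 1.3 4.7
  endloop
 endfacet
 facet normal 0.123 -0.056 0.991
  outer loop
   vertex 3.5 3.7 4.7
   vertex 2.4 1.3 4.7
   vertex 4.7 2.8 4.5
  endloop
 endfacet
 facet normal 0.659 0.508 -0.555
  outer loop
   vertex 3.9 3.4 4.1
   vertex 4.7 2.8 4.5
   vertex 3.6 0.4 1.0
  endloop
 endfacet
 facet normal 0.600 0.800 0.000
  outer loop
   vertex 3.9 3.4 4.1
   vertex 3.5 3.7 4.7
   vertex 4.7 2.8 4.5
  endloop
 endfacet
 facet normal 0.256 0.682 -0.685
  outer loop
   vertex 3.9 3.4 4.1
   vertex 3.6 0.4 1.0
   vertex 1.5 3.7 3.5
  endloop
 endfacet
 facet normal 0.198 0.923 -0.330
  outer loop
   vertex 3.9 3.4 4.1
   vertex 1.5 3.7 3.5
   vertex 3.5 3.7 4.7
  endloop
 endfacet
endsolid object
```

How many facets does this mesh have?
10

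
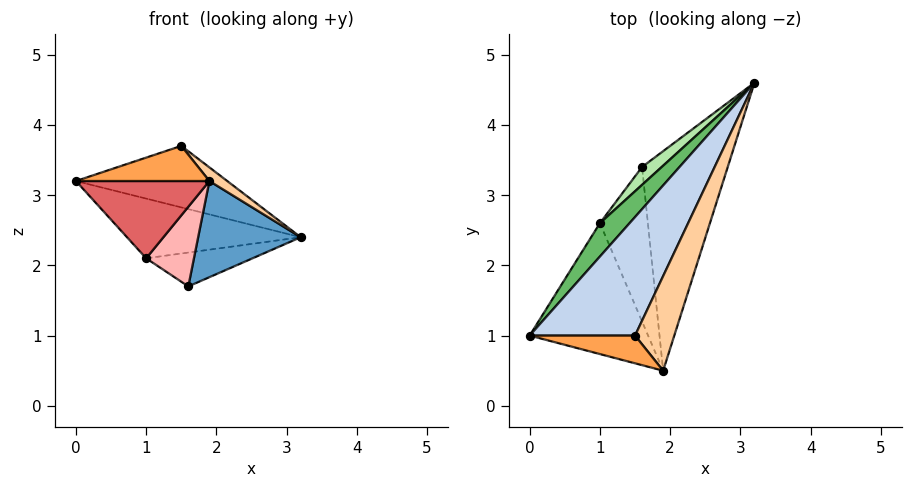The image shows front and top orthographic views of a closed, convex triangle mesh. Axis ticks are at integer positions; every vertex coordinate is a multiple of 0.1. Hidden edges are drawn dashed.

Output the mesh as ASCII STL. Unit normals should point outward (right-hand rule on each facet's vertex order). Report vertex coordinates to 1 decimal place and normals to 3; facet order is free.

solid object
 facet normal 0.574 -0.328 -0.750
  outer loop
   vertex 1.6 3.4 1.7
   vertex 3.2 4.6 2.4
   vertex 1.9 0.5 3.2
  endloop
 endfacet
 facet normal -0.284 0.441 0.851
  outer loop
   vertex 1.5 1.0 3.7
   vertex 3.2 4.6 2.4
   vertex 0.0 1.0 3.2
  endloop
 endfacet
 facet normal -0.202 -0.769 0.607
  outer loop
   vertex 1.5 1.0 3.7
   vertex 0.0 1.0 3.2
   vertex 1.9 0.5 3.2
  endloop
 endfacet
 facet normal 0.727 -0.098 0.680
  outer loop
   vertex 1.5 1.0 3.7
   vertex 1.9 0.5 3.2
   vertex 3.2 4.6 2.4
  endloop
 endfacet
 facet normal -0.652 0.662 0.370
  outer loop
   vertex 1.0 2.6 2.1
   vertex 0.0 1.0 3.2
   vertex 3.2 4.6 2.4
  endloop
 endfacet
 facet normal -0.655 0.668 0.353
  outer loop
   vertex 1.0 2.6 2.1
   vertex 3.2 4.6 2.4
   vertex 1.6 3.4 1.7
  endloop
 endfacet
 facet normal -0.133 -0.504 -0.854
  outer loop
   vertex 1.0 2.6 2.1
   vertex 1.9 0.5 3.2
   vertex 0.0 1.0 3.2
  endloop
 endfacet
 facet normal 0.018 -0.458 -0.889
  outer loop
   vertex 1.0 2.6 2.1
   vertex 1.6 3.4 1.7
   vertex 1.9 0.5 3.2
  endloop
 endfacet
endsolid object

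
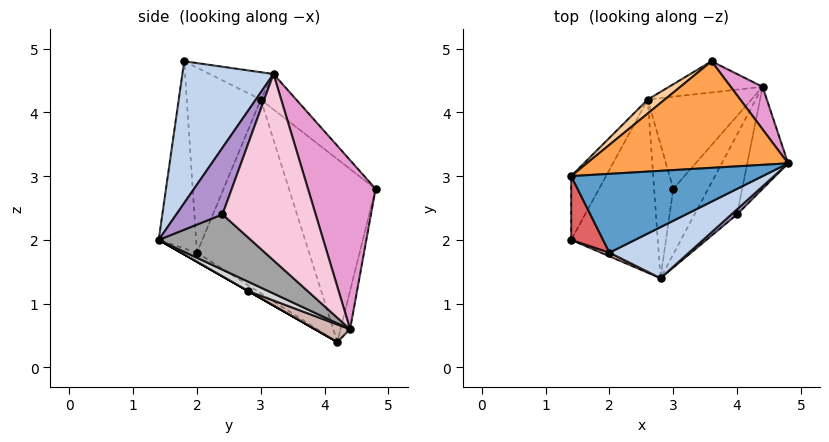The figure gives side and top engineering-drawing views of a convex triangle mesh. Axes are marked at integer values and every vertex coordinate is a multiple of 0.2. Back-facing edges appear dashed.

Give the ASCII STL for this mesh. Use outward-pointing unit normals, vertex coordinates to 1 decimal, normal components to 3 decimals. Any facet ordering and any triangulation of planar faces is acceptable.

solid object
 facet normal -0.130 0.391 0.911
  outer loop
   vertex 2.0 1.8 4.8
   vertex 4.8 3.2 4.6
   vertex 1.4 3.0 4.2
  endloop
 endfacet
 facet normal 0.447 -0.859 0.250
  outer loop
   vertex 2.0 1.8 4.8
   vertex 2.8 1.4 2.0
   vertex 4.8 3.2 4.6
  endloop
 endfacet
 facet normal -0.124 0.699 0.704
  outer loop
   vertex 3.6 4.8 2.8
   vertex 1.4 3.0 4.2
   vertex 4.8 3.2 4.6
  endloop
 endfacet
 facet normal -0.610 0.790 0.057
  outer loop
   vertex 3.6 4.8 2.8
   vertex 2.6 4.2 0.4
   vertex 1.4 3.0 4.2
  endloop
 endfacet
 facet normal -0.906 0.391 -0.163
  outer loop
   vertex 1.4 2.0 1.8
   vertex 1.4 3.0 4.2
   vertex 2.6 4.2 0.4
  endloop
 endfacet
 facet normal -0.091 -0.499 -0.862
  outer loop
   vertex 1.4 2.0 1.8
   vertex 2.6 4.2 0.4
   vertex 2.8 1.4 2.0
  endloop
 endfacet
 facet normal -0.913 -0.378 0.157
  outer loop
   vertex 1.4 2.0 1.8
   vertex 2.0 1.8 4.8
   vertex 1.4 3.0 4.2
  endloop
 endfacet
 facet normal -0.396 -0.918 0.018
  outer loop
   vertex 1.4 2.0 1.8
   vertex 2.8 1.4 2.0
   vertex 2.0 1.8 4.8
  endloop
 endfacet
 facet normal 0.629 -0.776 0.054
  outer loop
   vertex 4.0 2.4 2.4
   vertex 4.8 3.2 4.6
   vertex 2.8 1.4 2.0
  endloop
 endfacet
 facet normal 0.000 -0.496 -0.868
  outer loop
   vertex 3.0 2.8 1.2
   vertex 2.8 1.4 2.0
   vertex 2.6 4.2 0.4
  endloop
 endfacet
 facet normal -0.085 0.974 -0.208
  outer loop
   vertex 4.4 4.4 0.6
   vertex 2.6 4.2 0.4
   vertex 3.6 4.8 2.8
  endloop
 endfacet
 facet normal 0.148 -0.458 -0.876
  outer loop
   vertex 4.4 4.4 0.6
   vertex 3.0 2.8 1.2
   vertex 2.6 4.2 0.4
  endloop
 endfacet
 facet normal 0.714 0.687 0.135
  outer loop
   vertex 4.4 4.4 0.6
   vertex 3.6 4.8 2.8
   vertex 4.8 3.2 4.6
  endloop
 endfacet
 facet normal 0.911 -0.362 -0.200
  outer loop
   vertex 4.4 4.4 0.6
   vertex 4.8 3.2 4.6
   vertex 4.0 2.4 2.4
  endloop
 endfacet
 facet normal 0.647 -0.577 -0.498
  outer loop
   vertex 4.4 4.4 0.6
   vertex 4.0 2.4 2.4
   vertex 2.8 1.4 2.0
  endloop
 endfacet
 facet normal 0.223 -0.507 -0.832
  outer loop
   vertex 4.4 4.4 0.6
   vertex 2.8 1.4 2.0
   vertex 3.0 2.8 1.2
  endloop
 endfacet
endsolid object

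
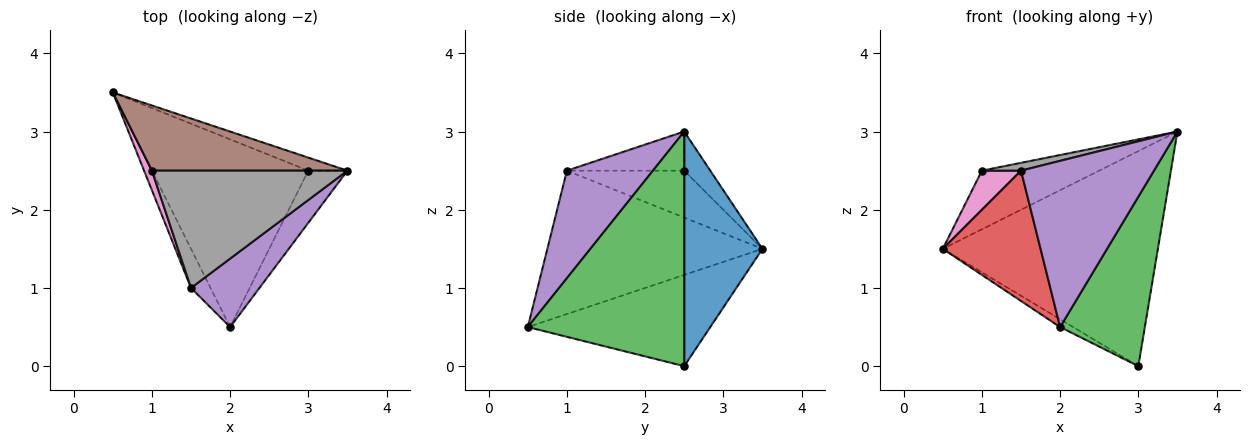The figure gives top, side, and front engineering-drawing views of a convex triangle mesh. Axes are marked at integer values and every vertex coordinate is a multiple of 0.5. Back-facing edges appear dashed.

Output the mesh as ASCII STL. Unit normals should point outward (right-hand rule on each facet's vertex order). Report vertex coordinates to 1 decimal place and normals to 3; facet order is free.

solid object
 facet normal 0.341 0.938 -0.057
  outer loop
   vertex 3.0 2.5 0.0
   vertex 0.5 3.5 1.5
   vertex 3.5 2.5 3.0
  endloop
 endfacet
 facet normal -0.504 0.036 -0.863
  outer loop
   vertex 3.0 2.5 0.0
   vertex 2.0 0.5 0.5
   vertex 0.5 3.5 1.5
  endloop
 endfacet
 facet normal 0.870 -0.471 -0.145
  outer loop
   vertex 3.0 2.5 0.0
   vertex 3.5 2.5 3.0
   vertex 2.0 0.5 0.5
  endloop
 endfacet
 facet normal -0.903 -0.411 -0.123
  outer loop
   vertex 1.5 1.0 2.5
   vertex 0.5 3.5 1.5
   vertex 2.0 0.5 0.5
  endloop
 endfacet
 facet normal 0.513 -0.793 0.327
  outer loop
   vertex 1.5 1.0 2.5
   vertex 2.0 0.5 0.5
   vertex 3.5 2.5 3.0
  endloop
 endfacet
 facet normal -0.147 0.662 0.735
  outer loop
   vertex 1.0 2.5 2.5
   vertex 3.5 2.5 3.0
   vertex 0.5 3.5 1.5
  endloop
 endfacet
 facet normal -0.937 -0.312 0.156
  outer loop
   vertex 1.0 2.5 2.5
   vertex 0.5 3.5 1.5
   vertex 1.5 1.0 2.5
  endloop
 endfacet
 facet normal -0.196 -0.065 0.978
  outer loop
   vertex 1.0 2.5 2.5
   vertex 1.5 1.0 2.5
   vertex 3.5 2.5 3.0
  endloop
 endfacet
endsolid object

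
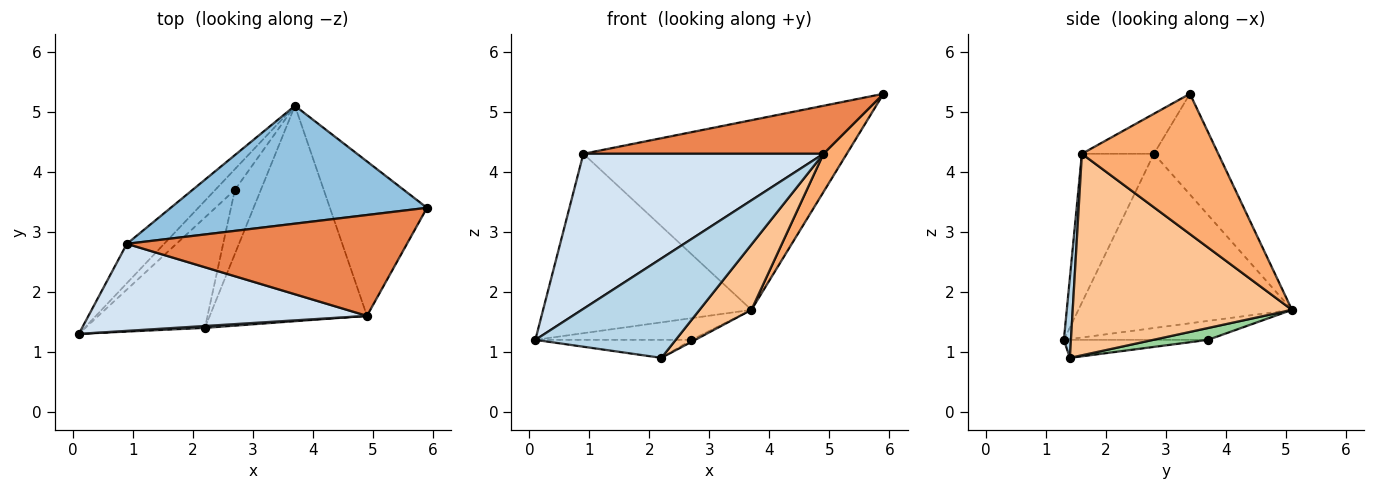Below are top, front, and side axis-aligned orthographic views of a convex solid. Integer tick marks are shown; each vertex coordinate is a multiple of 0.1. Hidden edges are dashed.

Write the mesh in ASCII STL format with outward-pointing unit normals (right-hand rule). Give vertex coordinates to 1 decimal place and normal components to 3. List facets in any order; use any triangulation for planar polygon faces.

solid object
 facet normal -0.708 0.690 -0.151
  outer loop
   vertex 0.9 2.8 4.3
   vertex 3.7 5.1 1.7
   vertex 0.1 1.3 1.2
  endloop
 endfacet
 facet normal -0.203 0.832 0.517
  outer loop
   vertex 0.9 2.8 4.3
   vertex 5.9 3.4 5.3
   vertex 3.7 5.1 1.7
  endloop
 endfacet
 facet normal 0.050 -0.999 0.019
  outer loop
   vertex 4.9 1.6 4.3
   vertex 0.1 1.3 1.2
   vertex 2.2 1.4 0.9
  endloop
 endfacet
 facet normal -0.253 -0.844 0.474
  outer loop
   vertex 4.9 1.6 4.3
   vertex 0.9 2.8 4.3
   vertex 0.1 1.3 1.2
  endloop
 endfacet
 facet normal -0.128 -0.426 0.895
  outer loop
   vertex 4.9 1.6 4.3
   vertex 5.9 3.4 5.3
   vertex 0.9 2.8 4.3
  endloop
 endfacet
 facet normal 0.814 -0.139 -0.563
  outer loop
   vertex 4.9 1.6 4.3
   vertex 3.7 5.1 1.7
   vertex 5.9 3.4 5.3
  endloop
 endfacet
 facet normal 0.775 -0.183 -0.605
  outer loop
   vertex 4.9 1.6 4.3
   vertex 2.2 1.4 0.9
   vertex 3.7 5.1 1.7
  endloop
 endfacet
 facet normal -0.555 0.602 -0.574
  outer loop
   vertex 2.7 3.7 1.2
   vertex 0.1 1.3 1.2
   vertex 3.7 5.1 1.7
  endloop
 endfacet
 facet normal -0.147 0.159 -0.976
  outer loop
   vertex 2.7 3.7 1.2
   vertex 2.2 1.4 0.9
   vertex 0.1 1.3 1.2
  endloop
 endfacet
 facet normal 0.415 0.028 -0.909
  outer loop
   vertex 2.7 3.7 1.2
   vertex 3.7 5.1 1.7
   vertex 2.2 1.4 0.9
  endloop
 endfacet
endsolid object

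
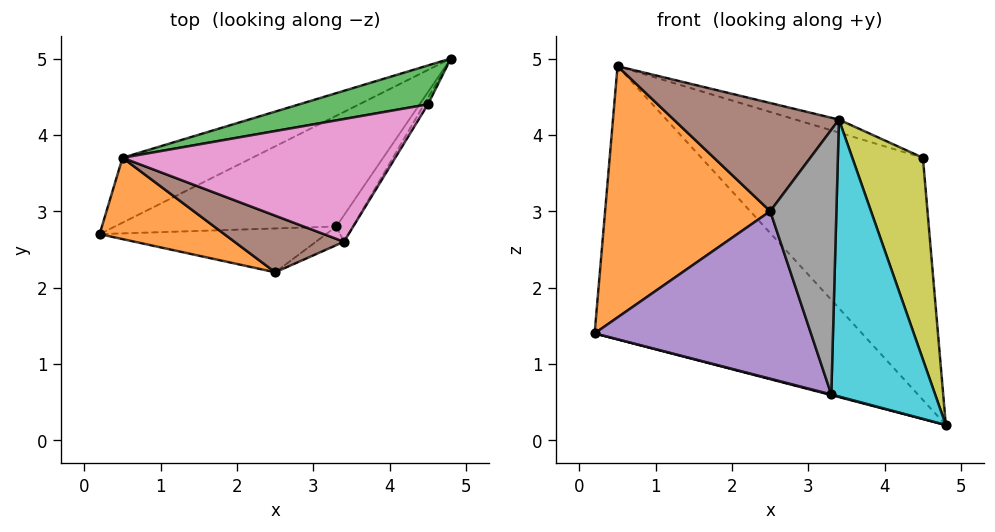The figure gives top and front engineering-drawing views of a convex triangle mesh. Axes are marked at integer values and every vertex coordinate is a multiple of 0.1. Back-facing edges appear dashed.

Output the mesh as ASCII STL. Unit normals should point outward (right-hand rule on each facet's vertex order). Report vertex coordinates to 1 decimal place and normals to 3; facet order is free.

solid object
 facet normal -0.480 0.854 -0.203
  outer loop
   vertex 0.5 3.7 4.9
   vertex 4.8 5.0 0.2
   vertex 0.2 2.7 1.4
  endloop
 endfacet
 facet normal -0.388 -0.877 0.284
  outer loop
   vertex 0.5 3.7 4.9
   vertex 0.2 2.7 1.4
   vertex 2.5 2.2 3.0
  endloop
 endfacet
 facet normal -0.124 0.980 0.157
  outer loop
   vertex 4.5 4.4 3.7
   vertex 4.8 5.0 0.2
   vertex 0.5 3.7 4.9
  endloop
 endfacet
 facet normal -0.250 -0.006 -0.968
  outer loop
   vertex 3.3 2.8 0.6
   vertex 0.2 2.7 1.4
   vertex 4.8 5.0 0.2
  endloop
 endfacet
 facet normal -0.034 -0.967 -0.253
  outer loop
   vertex 3.3 2.8 0.6
   vertex 2.5 2.2 3.0
   vertex 0.2 2.7 1.4
  endloop
 endfacet
 facet normal -0.219 -0.865 0.452
  outer loop
   vertex 3.4 2.6 4.2
   vertex 0.5 3.7 4.9
   vertex 2.5 2.2 3.0
  endloop
 endfacet
 facet normal 0.270 0.101 0.958
  outer loop
   vertex 3.4 2.6 4.2
   vertex 4.5 4.4 3.7
   vertex 0.5 3.7 4.9
  endloop
 endfacet
 facet normal 0.473 -0.879 -0.062
  outer loop
   vertex 3.4 2.6 4.2
   vertex 2.5 2.2 3.0
   vertex 3.3 2.8 0.6
  endloop
 endfacet
 facet normal 0.851 -0.525 -0.017
  outer loop
   vertex 3.4 2.6 4.2
   vertex 4.8 5.0 0.2
   vertex 4.5 4.4 3.7
  endloop
 endfacet
 facet normal 0.820 -0.569 -0.054
  outer loop
   vertex 3.4 2.6 4.2
   vertex 3.3 2.8 0.6
   vertex 4.8 5.0 0.2
  endloop
 endfacet
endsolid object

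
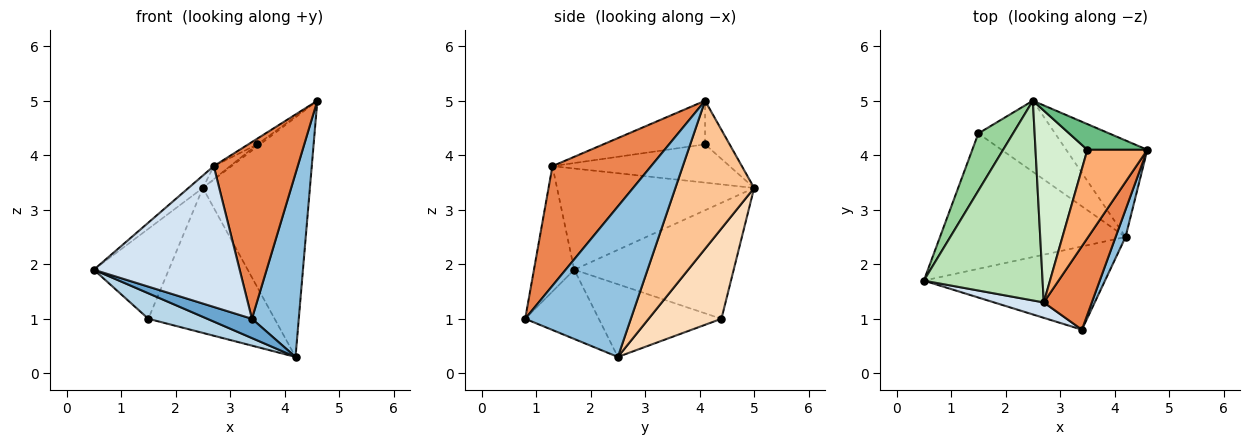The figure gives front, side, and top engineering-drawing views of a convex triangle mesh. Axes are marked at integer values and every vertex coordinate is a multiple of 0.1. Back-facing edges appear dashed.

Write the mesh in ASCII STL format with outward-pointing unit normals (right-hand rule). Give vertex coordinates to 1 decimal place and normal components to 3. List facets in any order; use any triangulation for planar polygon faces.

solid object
 facet normal -0.349 -0.212 -0.913
  outer loop
   vertex 4.2 2.5 0.3
   vertex 3.4 0.8 1.0
   vertex 0.5 1.7 1.9
  endloop
 endfacet
 facet normal 0.912 -0.405 0.060
  outer loop
   vertex 4.2 2.5 0.3
   vertex 4.6 4.1 5.0
   vertex 3.4 0.8 1.0
  endloop
 endfacet
 facet normal -0.359 -0.173 -0.917
  outer loop
   vertex 1.5 4.4 1.0
   vertex 4.2 2.5 0.3
   vertex 0.5 1.7 1.9
  endloop
 endfacet
 facet normal -0.265 -0.959 0.105
  outer loop
   vertex 2.7 1.3 3.8
   vertex 0.5 1.7 1.9
   vertex 3.4 0.8 1.0
  endloop
 endfacet
 facet normal 0.728 -0.620 0.293
  outer loop
   vertex 2.7 1.3 3.8
   vertex 3.4 0.8 1.0
   vertex 4.6 4.1 5.0
  endloop
 endfacet
 facet normal -0.587 0.052 0.808
  outer loop
   vertex 3.5 4.1 4.2
   vertex 2.7 1.3 3.8
   vertex 4.6 4.1 5.0
  endloop
 endfacet
 facet normal 0.564 0.766 -0.309
  outer loop
   vertex 2.5 5.0 3.4
   vertex 4.6 4.1 5.0
   vertex 4.2 2.5 0.3
  endloop
 endfacet
 facet normal 0.460 0.797 -0.391
  outer loop
   vertex 2.5 5.0 3.4
   vertex 4.2 2.5 0.3
   vertex 1.5 4.4 1.0
  endloop
 endfacet
 facet normal -0.587 0.065 0.807
  outer loop
   vertex 2.5 5.0 3.4
   vertex 3.5 4.1 4.2
   vertex 4.6 4.1 5.0
  endloop
 endfacet
 facet normal -0.874 0.411 0.261
  outer loop
   vertex 2.5 5.0 3.4
   vertex 1.5 4.4 1.0
   vertex 0.5 1.7 1.9
  endloop
 endfacet
 facet normal -0.648 0.047 0.760
  outer loop
   vertex 2.5 5.0 3.4
   vertex 0.5 1.7 1.9
   vertex 2.7 1.3 3.8
  endloop
 endfacet
 facet normal -0.593 0.055 0.803
  outer loop
   vertex 2.5 5.0 3.4
   vertex 2.7 1.3 3.8
   vertex 3.5 4.1 4.2
  endloop
 endfacet
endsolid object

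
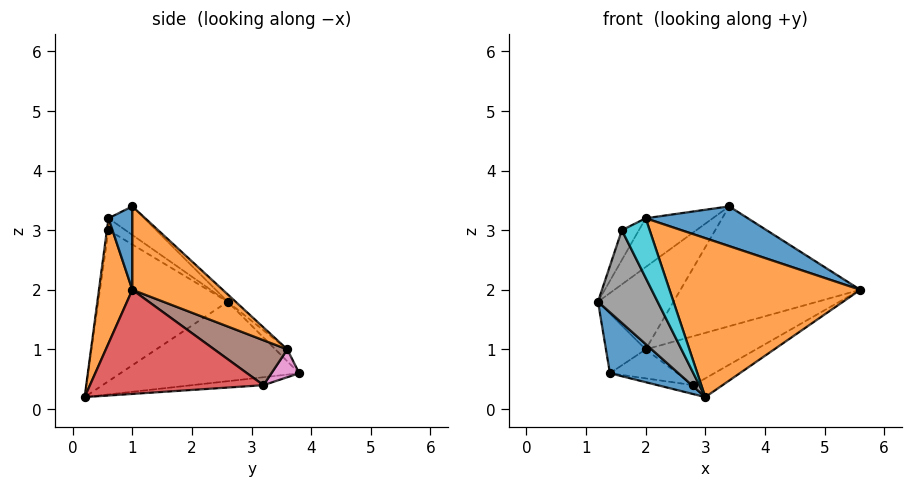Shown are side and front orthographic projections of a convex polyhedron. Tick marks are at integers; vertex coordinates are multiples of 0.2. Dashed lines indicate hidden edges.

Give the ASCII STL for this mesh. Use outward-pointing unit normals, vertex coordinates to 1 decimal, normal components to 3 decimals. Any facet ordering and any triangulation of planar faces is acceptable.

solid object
 facet normal -0.831 -0.318 -0.457
  outer loop
   vertex 1.4 3.8 0.6
   vertex 3.0 0.2 0.2
   vertex 1.2 2.6 1.8
  endloop
 endfacet
 facet normal 0.169 -0.968 0.186
  outer loop
   vertex 2.0 0.6 3.2
   vertex 3.0 0.2 0.2
   vertex 5.6 1.0 2.0
  endloop
 endfacet
 facet normal -0.213 0.708 0.673
  outer loop
   vertex 2.0 3.6 1.0
   vertex 1.4 3.8 0.6
   vertex 1.2 2.6 1.8
  endloop
 endfacet
 facet normal 0.548 0.092 -0.832
  outer loop
   vertex 2.8 3.2 0.4
   vertex 5.6 1.0 2.0
   vertex 3.0 0.2 0.2
  endloop
 endfacet
 facet normal -0.117 0.058 -0.991
  outer loop
   vertex 2.8 3.2 0.4
   vertex 3.0 0.2 0.2
   vertex 1.4 3.8 0.6
  endloop
 endfacet
 facet normal 0.543 0.821 0.177
  outer loop
   vertex 2.8 3.2 0.4
   vertex 2.0 3.6 1.0
   vertex 5.6 1.0 2.0
  endloop
 endfacet
 facet normal 0.379 0.919 -0.108
  outer loop
   vertex 2.8 3.2 0.4
   vertex 1.4 3.8 0.6
   vertex 2.0 3.6 1.0
  endloop
 endfacet
 facet normal -0.845 -0.389 -0.367
  outer loop
   vertex 1.6 0.6 3.0
   vertex 1.2 2.6 1.8
   vertex 3.0 0.2 0.2
  endloop
 endfacet
 facet normal -0.408 0.408 0.816
  outer loop
   vertex 1.6 0.6 3.0
   vertex 2.0 0.6 3.2
   vertex 1.2 2.6 1.8
  endloop
 endfacet
 facet normal -0.057 -0.992 0.113
  outer loop
   vertex 1.6 0.6 3.0
   vertex 3.0 0.2 0.2
   vertex 2.0 0.6 3.2
  endloop
 endfacet
 facet normal 0.214 -0.917 0.336
  outer loop
   vertex 3.4 1.0 3.4
   vertex 2.0 0.6 3.2
   vertex 5.6 1.0 2.0
  endloop
 endfacet
 facet normal 0.367 0.730 0.577
  outer loop
   vertex 3.4 1.0 3.4
   vertex 5.6 1.0 2.0
   vertex 2.0 3.6 1.0
  endloop
 endfacet
 facet normal -0.258 0.483 0.837
  outer loop
   vertex 3.4 1.0 3.4
   vertex 1.2 2.6 1.8
   vertex 2.0 0.6 3.2
  endloop
 endfacet
 facet normal -0.069 0.656 0.751
  outer loop
   vertex 3.4 1.0 3.4
   vertex 2.0 3.6 1.0
   vertex 1.2 2.6 1.8
  endloop
 endfacet
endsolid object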